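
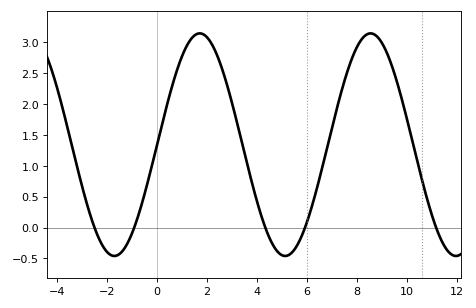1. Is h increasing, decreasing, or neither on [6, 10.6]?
neither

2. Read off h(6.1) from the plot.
0.2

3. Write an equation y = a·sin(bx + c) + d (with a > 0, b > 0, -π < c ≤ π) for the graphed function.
y = 1.8sin(0.92x + 0) + 1.34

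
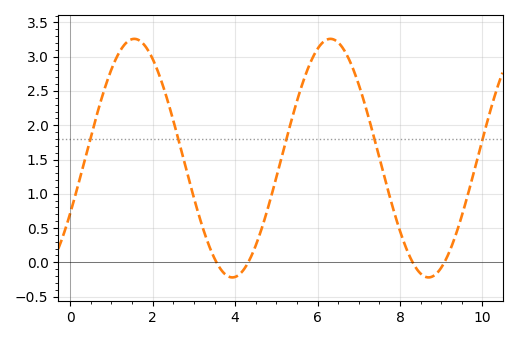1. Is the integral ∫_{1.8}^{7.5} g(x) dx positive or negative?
positive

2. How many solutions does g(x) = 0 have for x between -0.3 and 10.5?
4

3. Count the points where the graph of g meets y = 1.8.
5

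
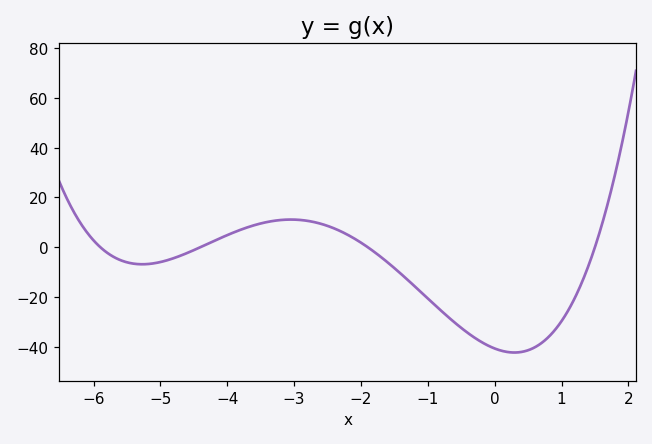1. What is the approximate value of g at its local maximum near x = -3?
11.1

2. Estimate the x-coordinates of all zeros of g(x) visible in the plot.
-5.9, -4.4, -1.9, 1.5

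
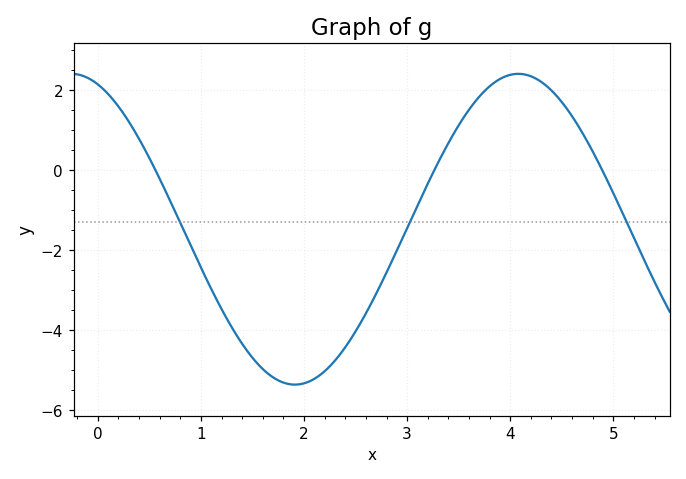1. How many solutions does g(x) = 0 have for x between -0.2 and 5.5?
3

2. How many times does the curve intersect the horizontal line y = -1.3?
3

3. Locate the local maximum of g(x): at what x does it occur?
4.08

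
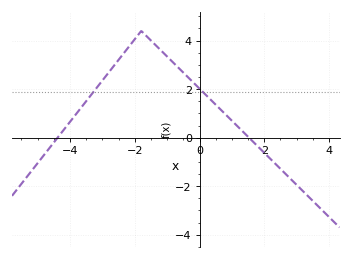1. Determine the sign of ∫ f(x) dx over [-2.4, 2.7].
positive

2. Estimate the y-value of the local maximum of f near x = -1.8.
4.4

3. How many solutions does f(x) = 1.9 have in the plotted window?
2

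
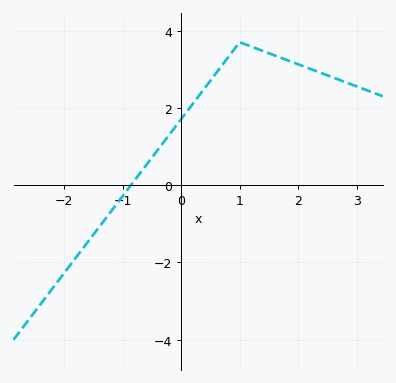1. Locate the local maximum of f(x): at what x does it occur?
1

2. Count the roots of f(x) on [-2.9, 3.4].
1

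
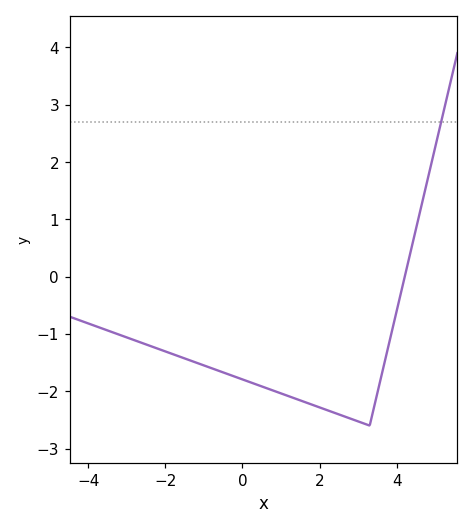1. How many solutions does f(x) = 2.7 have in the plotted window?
1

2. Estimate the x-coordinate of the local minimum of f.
3.2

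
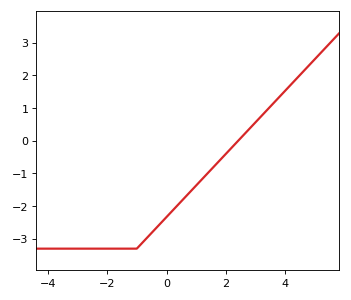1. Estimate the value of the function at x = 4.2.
1.73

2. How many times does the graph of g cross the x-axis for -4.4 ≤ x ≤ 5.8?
1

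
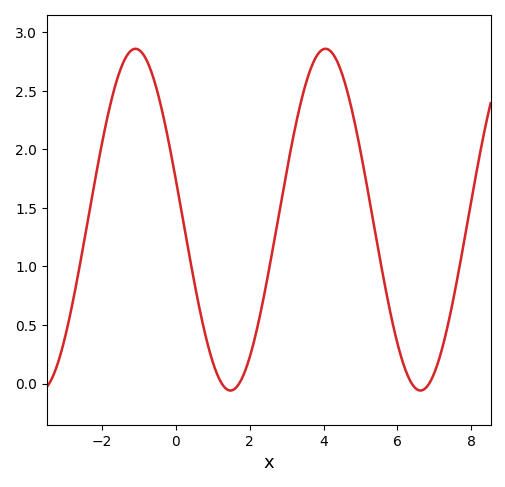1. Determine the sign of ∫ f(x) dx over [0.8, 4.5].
positive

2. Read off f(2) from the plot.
0.227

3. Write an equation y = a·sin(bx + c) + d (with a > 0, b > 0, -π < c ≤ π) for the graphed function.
y = 1.46sin(1.22x + 2.91) + 1.4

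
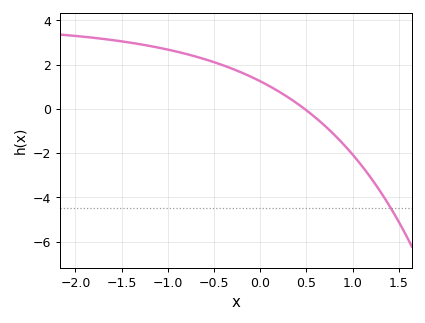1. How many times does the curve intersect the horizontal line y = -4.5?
1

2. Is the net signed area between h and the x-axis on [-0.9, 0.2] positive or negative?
positive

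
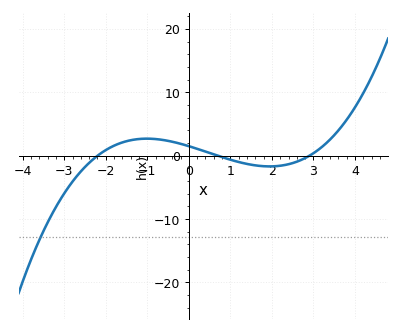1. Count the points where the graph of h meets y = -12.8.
1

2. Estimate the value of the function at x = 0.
2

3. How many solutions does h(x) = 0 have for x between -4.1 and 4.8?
3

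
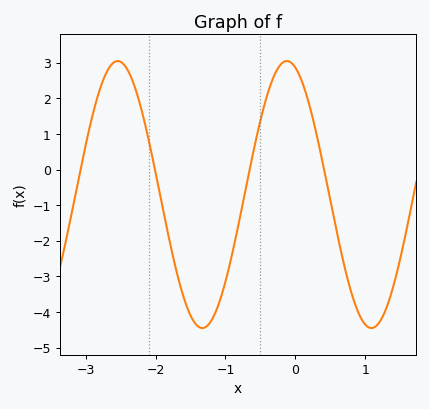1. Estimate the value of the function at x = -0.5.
1.39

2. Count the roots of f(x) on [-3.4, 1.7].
4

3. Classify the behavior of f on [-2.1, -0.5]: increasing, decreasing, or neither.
neither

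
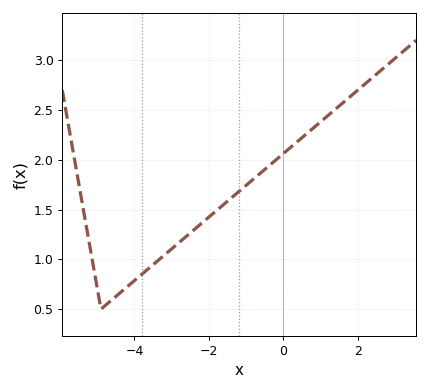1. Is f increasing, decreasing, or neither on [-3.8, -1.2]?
increasing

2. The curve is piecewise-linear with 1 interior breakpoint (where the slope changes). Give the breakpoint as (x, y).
(-4.9, 0.5)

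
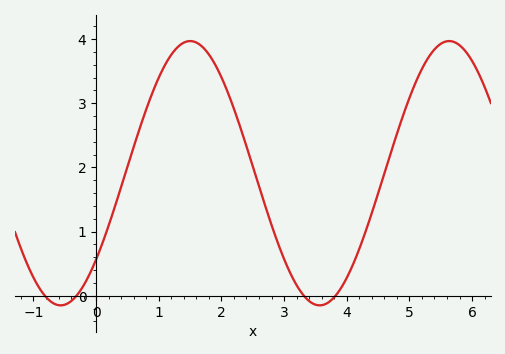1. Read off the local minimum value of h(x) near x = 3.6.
-0.15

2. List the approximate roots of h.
-0.818, -0.313, 3.32, 3.82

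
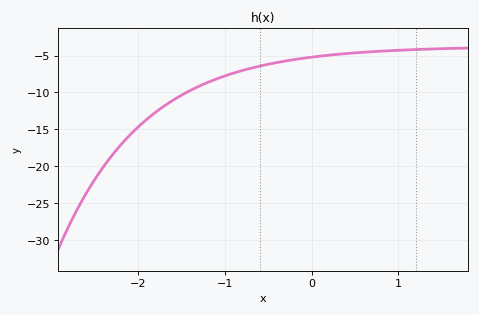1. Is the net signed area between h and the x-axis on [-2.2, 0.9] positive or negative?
negative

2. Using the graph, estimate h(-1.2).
-8.5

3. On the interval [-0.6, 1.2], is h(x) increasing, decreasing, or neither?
increasing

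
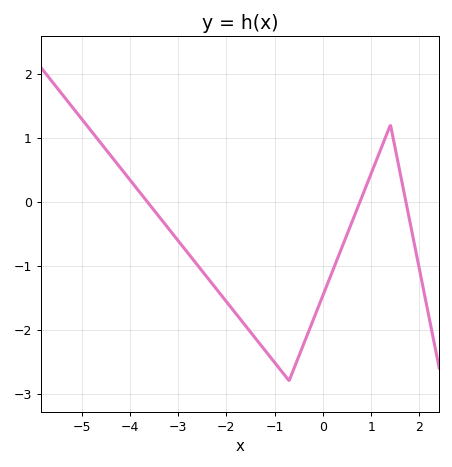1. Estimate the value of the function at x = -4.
0.34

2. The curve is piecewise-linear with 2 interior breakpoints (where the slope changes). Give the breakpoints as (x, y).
(-0.7, -2.8); (1.4, 1.2)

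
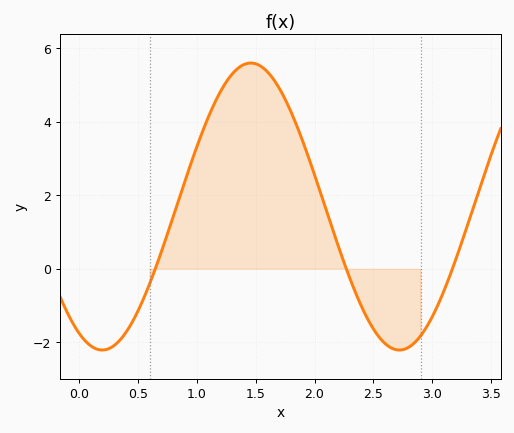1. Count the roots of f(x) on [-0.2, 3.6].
3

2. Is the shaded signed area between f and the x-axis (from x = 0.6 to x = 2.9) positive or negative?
positive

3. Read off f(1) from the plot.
3.4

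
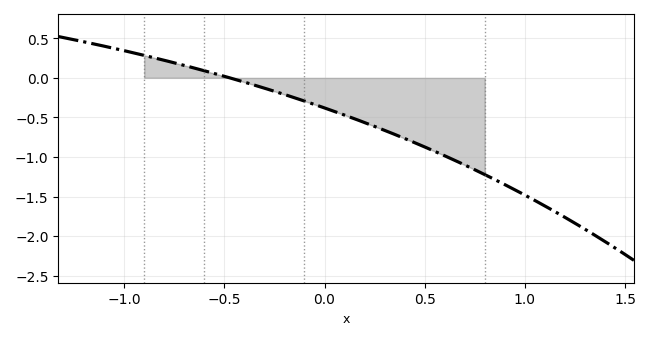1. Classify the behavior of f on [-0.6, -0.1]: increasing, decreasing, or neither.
decreasing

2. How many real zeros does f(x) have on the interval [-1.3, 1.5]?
1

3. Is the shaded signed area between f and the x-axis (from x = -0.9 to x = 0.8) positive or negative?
negative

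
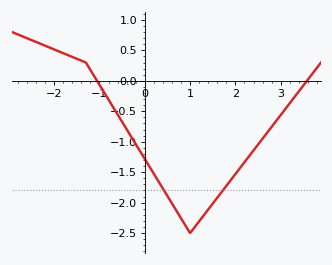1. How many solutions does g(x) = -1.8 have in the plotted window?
2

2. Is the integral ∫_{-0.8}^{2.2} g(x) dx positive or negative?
negative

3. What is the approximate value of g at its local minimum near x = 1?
-2.5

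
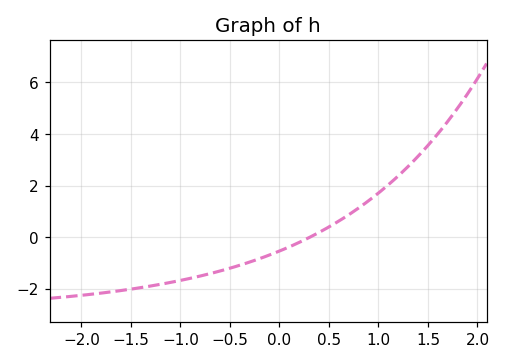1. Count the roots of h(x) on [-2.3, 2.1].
1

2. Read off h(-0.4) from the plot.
-1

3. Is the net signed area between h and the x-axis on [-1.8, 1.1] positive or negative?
negative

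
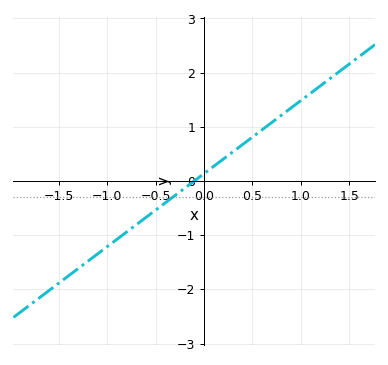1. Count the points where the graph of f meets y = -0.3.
1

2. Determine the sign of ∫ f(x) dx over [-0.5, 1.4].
positive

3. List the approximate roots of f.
-0.1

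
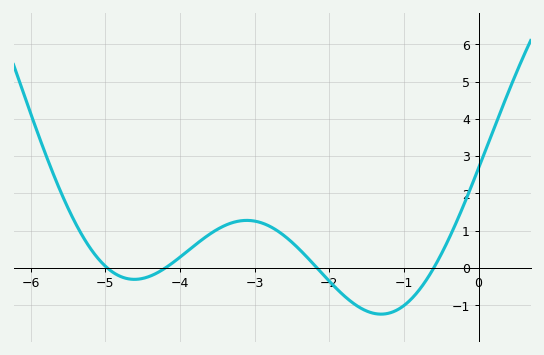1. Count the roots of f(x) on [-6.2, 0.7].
4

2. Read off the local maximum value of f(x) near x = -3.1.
1.27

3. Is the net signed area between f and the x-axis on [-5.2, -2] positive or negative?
positive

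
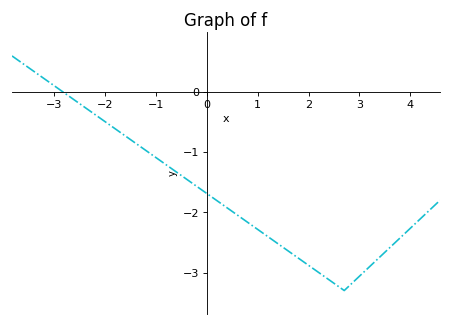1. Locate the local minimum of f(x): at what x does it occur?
2.6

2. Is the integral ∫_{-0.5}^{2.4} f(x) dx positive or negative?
negative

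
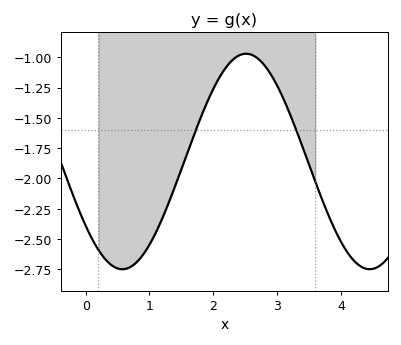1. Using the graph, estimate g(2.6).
-0.979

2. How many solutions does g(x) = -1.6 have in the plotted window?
2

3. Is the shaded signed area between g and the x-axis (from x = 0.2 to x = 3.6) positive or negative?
negative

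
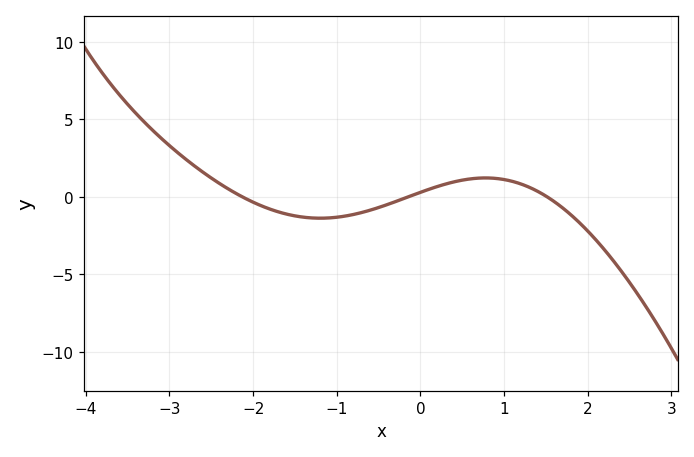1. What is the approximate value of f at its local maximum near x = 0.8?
1.22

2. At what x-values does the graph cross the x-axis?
-2.13, -0.147, 1.52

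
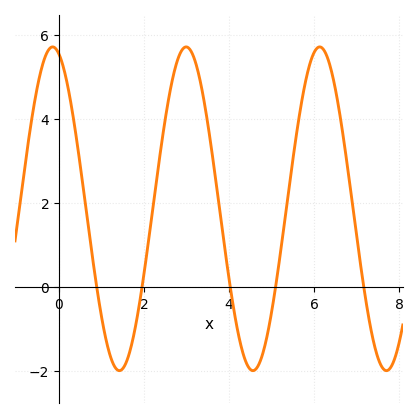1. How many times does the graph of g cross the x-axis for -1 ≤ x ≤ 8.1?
5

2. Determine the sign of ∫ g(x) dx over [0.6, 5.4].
positive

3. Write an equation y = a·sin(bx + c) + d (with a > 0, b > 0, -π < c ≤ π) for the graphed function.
y = 3.85sin(2x + 1.9) + 1.87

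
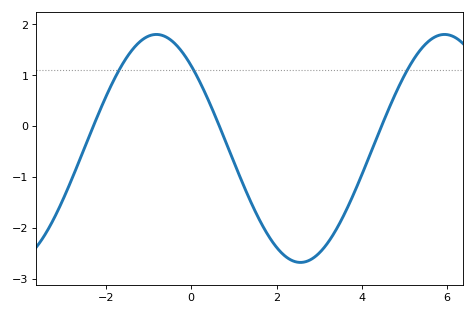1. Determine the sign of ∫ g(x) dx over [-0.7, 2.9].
negative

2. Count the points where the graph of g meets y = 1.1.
3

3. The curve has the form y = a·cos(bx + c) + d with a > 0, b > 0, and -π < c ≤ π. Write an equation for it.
y = 2.24cos(0.93x + 0.76) - 0.44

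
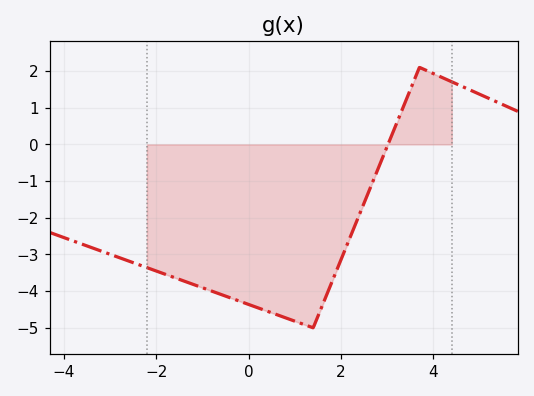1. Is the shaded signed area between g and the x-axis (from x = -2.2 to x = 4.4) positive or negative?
negative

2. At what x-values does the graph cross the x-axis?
3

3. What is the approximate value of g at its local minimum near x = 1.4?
-5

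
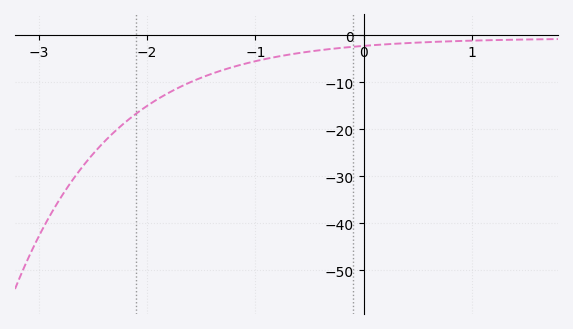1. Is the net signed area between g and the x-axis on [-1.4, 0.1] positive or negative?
negative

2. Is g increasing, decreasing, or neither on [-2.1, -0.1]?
increasing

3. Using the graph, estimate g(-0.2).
-3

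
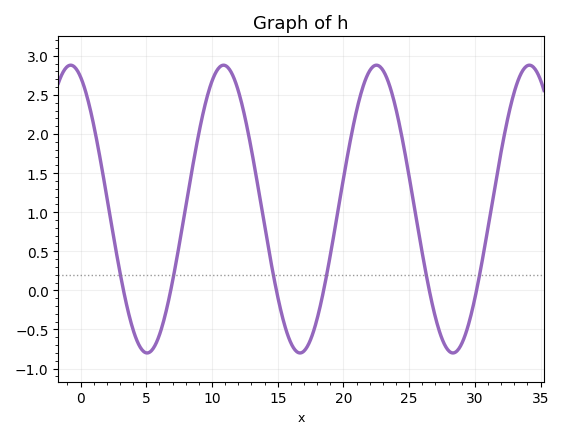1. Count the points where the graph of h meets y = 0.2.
6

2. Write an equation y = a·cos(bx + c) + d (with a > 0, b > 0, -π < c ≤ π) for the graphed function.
y = 1.84cos(0.54x + 0.41) + 1.04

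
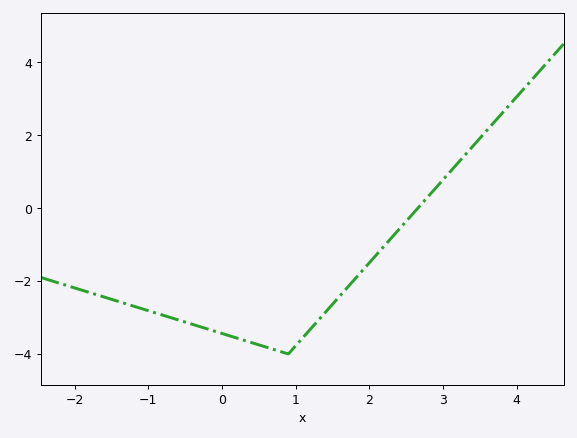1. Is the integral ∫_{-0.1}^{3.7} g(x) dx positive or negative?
negative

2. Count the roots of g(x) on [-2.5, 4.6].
1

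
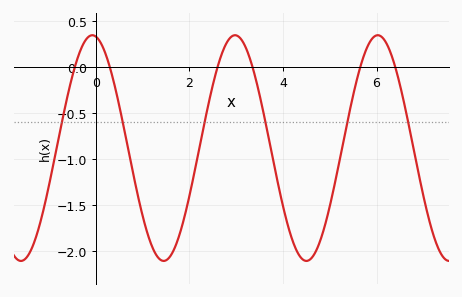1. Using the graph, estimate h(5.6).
-0.095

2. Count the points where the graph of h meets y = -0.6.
6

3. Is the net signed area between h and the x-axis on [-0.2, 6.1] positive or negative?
negative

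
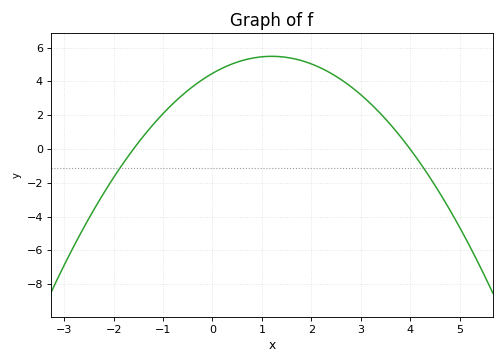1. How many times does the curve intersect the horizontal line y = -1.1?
2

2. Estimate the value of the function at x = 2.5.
4.3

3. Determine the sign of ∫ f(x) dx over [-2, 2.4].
positive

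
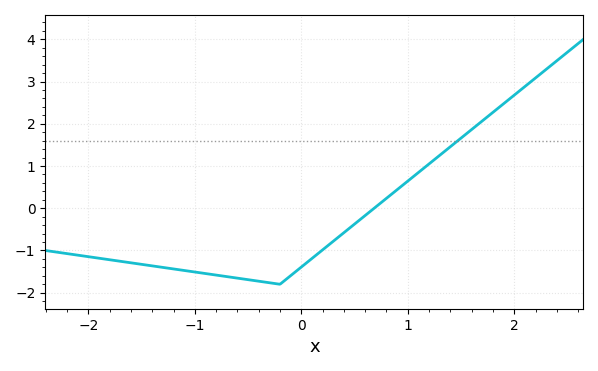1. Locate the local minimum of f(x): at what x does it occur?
-0.2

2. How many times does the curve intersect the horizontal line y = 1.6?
1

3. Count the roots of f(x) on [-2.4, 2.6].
1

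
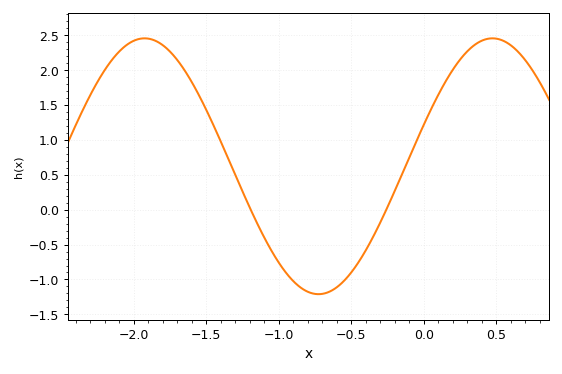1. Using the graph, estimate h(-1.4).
1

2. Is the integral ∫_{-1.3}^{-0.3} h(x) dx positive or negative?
negative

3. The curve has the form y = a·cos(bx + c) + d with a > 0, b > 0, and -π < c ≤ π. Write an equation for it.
y = 1.83cos(2.6x - 1.2) + 0.62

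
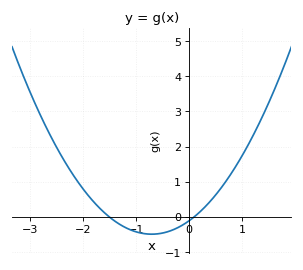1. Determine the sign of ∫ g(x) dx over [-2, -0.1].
negative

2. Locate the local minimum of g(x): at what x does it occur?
-0.7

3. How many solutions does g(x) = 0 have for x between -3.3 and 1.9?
2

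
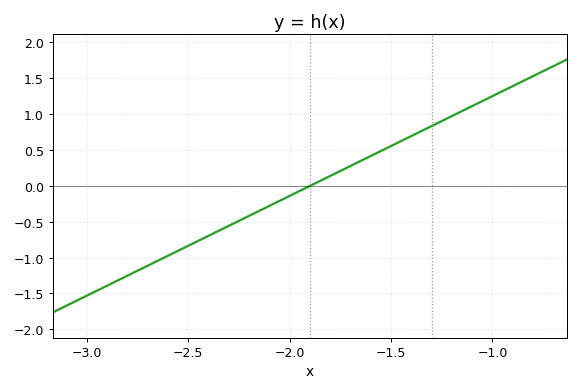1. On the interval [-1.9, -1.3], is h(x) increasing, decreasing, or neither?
increasing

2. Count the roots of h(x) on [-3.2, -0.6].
1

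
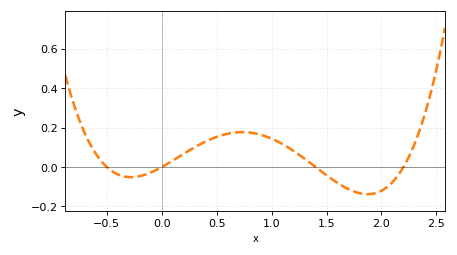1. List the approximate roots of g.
-0.5, 0, 1.4, 2.2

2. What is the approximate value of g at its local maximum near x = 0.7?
0.177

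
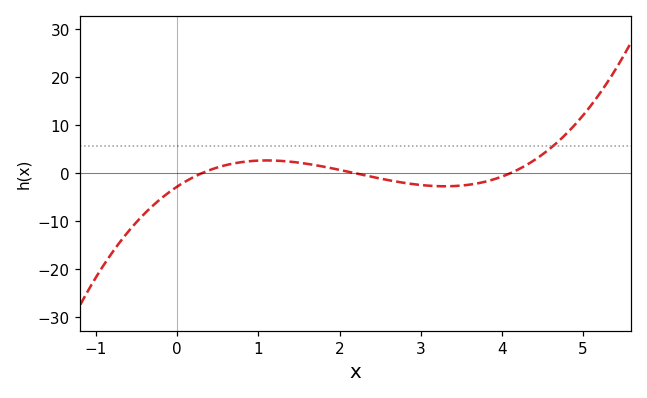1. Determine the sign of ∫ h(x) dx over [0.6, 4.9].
positive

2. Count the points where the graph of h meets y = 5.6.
1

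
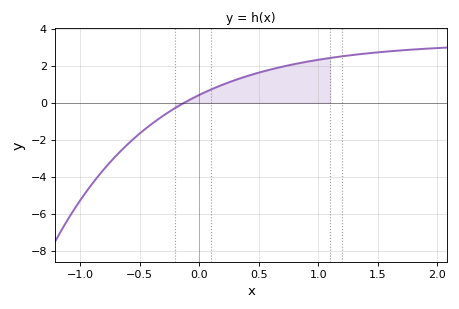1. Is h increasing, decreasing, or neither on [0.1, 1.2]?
increasing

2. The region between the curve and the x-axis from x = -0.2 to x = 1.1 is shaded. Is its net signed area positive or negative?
positive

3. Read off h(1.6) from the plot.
2.78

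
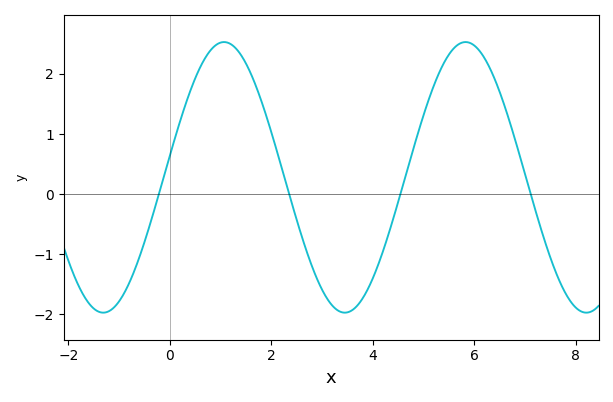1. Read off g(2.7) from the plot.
-0.956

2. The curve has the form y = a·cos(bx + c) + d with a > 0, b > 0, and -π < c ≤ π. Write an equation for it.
y = 2.25cos(1.32x - 1.41) + 0.28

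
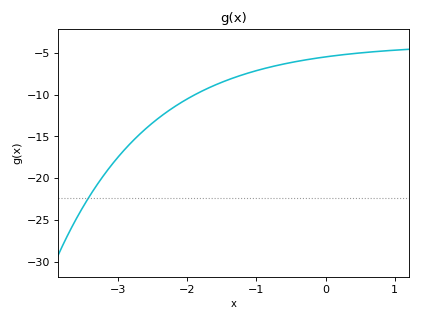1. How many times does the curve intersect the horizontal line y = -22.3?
1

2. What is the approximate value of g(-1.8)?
-9.5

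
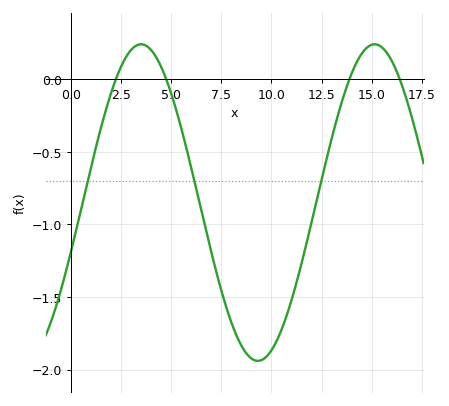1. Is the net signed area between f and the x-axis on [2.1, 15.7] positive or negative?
negative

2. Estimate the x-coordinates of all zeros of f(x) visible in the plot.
2.25, 4.76, 13.9, 16.4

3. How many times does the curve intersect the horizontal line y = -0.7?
3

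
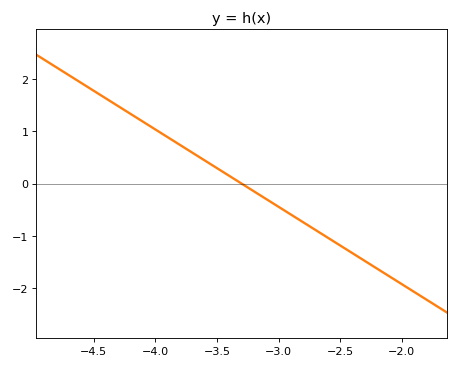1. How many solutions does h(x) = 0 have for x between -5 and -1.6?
1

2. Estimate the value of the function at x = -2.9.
-0.592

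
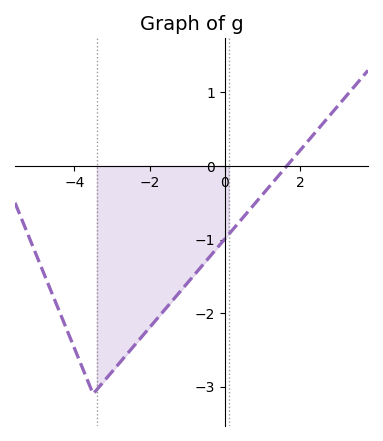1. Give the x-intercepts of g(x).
1.6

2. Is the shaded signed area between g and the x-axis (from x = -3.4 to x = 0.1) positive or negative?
negative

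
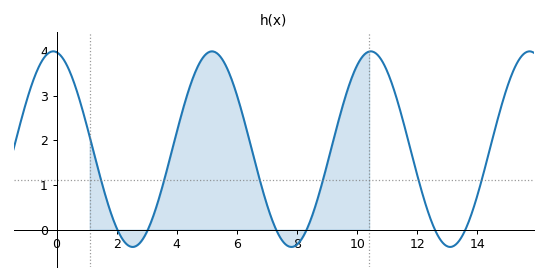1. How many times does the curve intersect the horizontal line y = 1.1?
6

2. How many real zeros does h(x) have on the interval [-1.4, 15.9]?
6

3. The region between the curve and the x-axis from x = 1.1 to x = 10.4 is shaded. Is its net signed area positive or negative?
positive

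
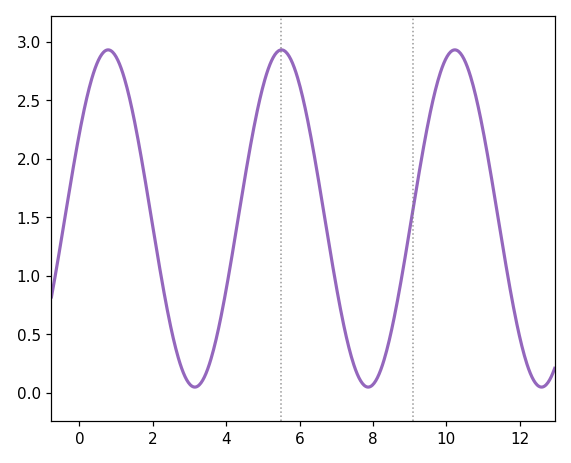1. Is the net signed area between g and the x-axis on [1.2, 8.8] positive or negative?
positive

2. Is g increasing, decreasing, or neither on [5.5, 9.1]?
neither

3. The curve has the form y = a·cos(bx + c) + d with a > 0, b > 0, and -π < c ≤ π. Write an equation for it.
y = 1.44cos(1.33x - 1.04) + 1.49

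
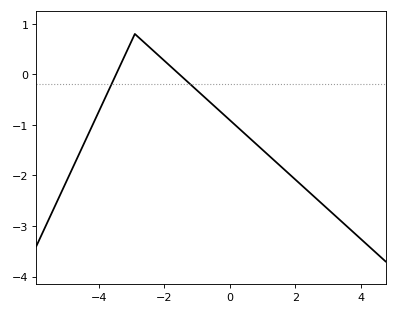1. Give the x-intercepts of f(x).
-3.47, -1.54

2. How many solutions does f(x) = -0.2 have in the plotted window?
2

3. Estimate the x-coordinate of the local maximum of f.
-2.9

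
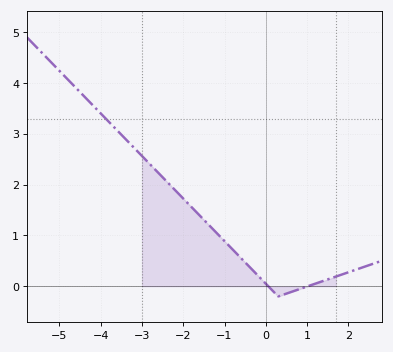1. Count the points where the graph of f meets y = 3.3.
1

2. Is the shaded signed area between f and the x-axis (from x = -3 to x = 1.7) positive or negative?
positive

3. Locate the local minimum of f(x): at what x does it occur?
0.3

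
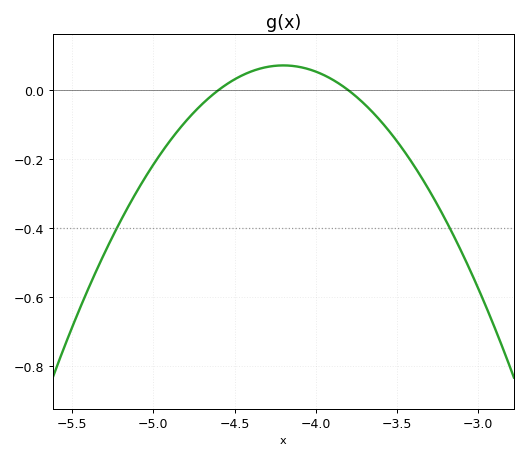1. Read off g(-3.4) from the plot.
-0.216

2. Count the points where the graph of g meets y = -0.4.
2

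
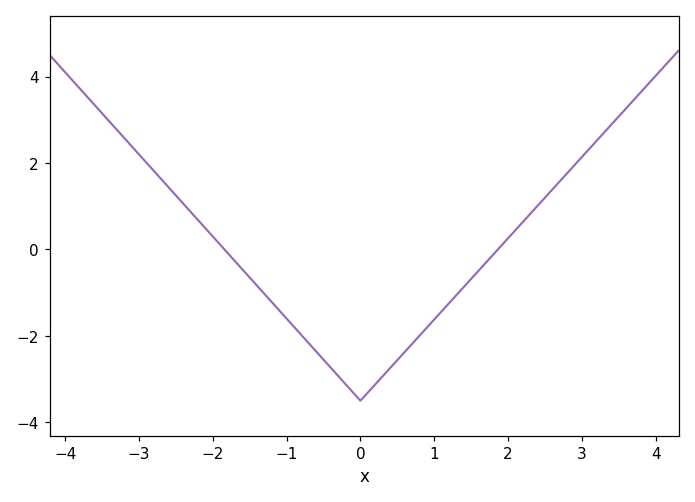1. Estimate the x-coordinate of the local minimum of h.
-0.002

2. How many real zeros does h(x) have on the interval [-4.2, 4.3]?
2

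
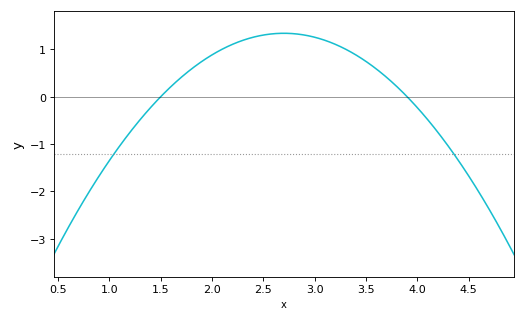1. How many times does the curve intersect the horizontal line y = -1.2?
2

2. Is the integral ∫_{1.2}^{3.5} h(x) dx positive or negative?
positive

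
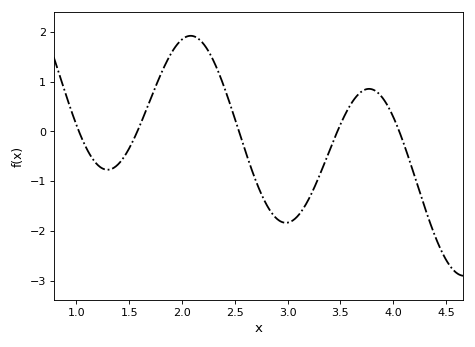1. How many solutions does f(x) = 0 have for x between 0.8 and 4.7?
5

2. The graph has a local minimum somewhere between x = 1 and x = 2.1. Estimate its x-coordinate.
1.3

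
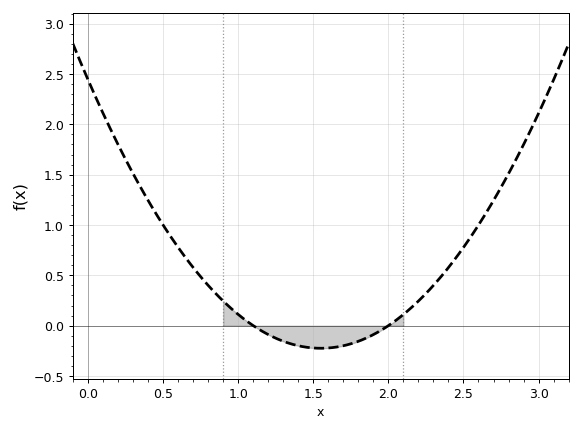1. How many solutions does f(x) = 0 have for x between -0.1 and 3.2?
2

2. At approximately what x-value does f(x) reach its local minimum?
1.55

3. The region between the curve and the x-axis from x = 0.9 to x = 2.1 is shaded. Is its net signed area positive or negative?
negative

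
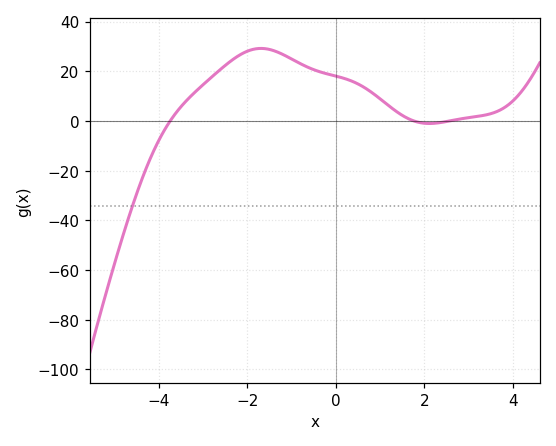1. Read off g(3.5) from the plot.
2.91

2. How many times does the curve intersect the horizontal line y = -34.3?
1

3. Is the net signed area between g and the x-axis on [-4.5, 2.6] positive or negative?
positive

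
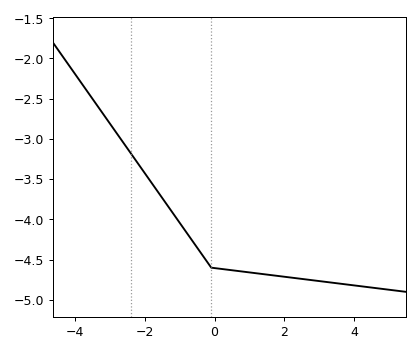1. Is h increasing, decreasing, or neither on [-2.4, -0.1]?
decreasing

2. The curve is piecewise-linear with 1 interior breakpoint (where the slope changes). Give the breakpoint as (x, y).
(-0.1, -4.6)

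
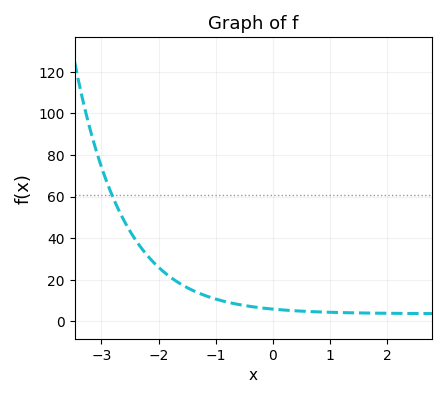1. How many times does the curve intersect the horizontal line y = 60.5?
1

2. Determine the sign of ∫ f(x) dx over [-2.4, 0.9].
positive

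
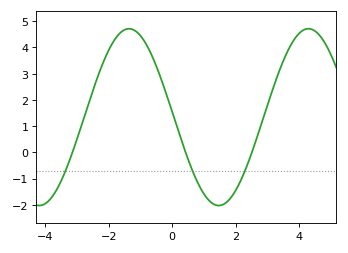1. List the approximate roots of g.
-3.2, 0.4, 2.6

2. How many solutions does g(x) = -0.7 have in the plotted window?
3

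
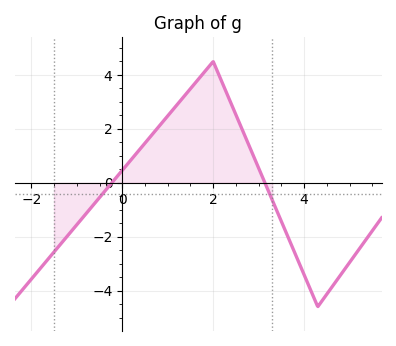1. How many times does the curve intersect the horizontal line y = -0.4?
2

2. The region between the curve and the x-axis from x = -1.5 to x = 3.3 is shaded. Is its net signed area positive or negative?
positive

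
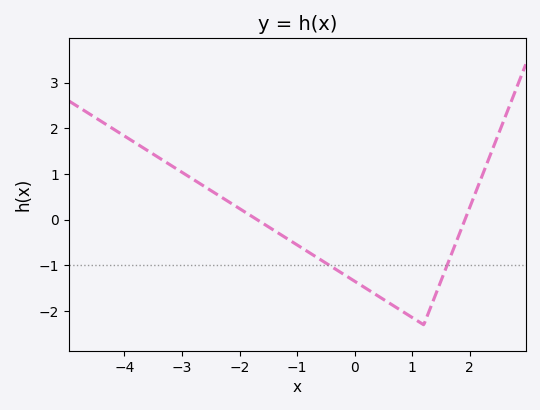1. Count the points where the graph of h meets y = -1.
2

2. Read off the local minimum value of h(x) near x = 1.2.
-2.3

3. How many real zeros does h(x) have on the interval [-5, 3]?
2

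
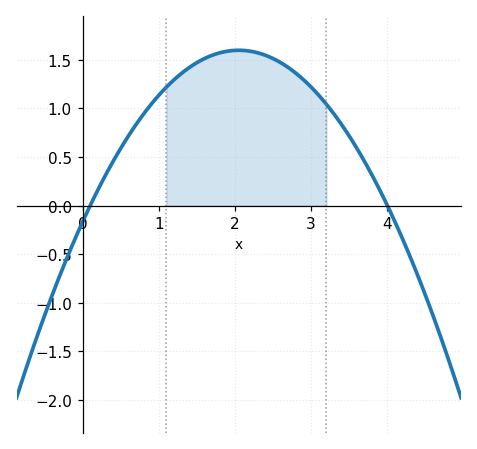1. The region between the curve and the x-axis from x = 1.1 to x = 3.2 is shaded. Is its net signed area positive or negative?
positive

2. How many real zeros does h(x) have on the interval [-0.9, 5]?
2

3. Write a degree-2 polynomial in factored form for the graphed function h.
y = -0.42(x - 0.1)(x - 4)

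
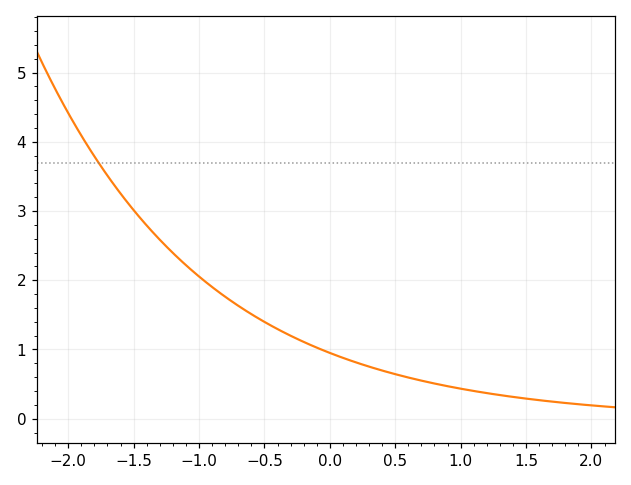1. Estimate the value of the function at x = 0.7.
0.5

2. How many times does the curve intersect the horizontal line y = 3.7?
1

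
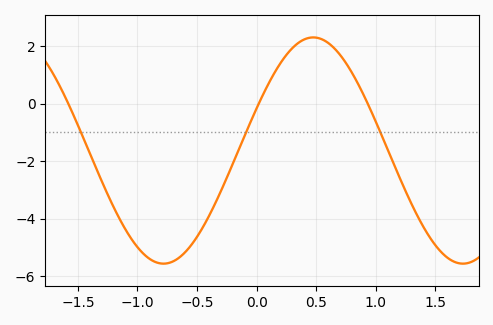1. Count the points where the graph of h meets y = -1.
3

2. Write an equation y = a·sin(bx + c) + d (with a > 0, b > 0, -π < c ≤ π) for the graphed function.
y = 3.93sin(2.5x + 0.382) - 1.63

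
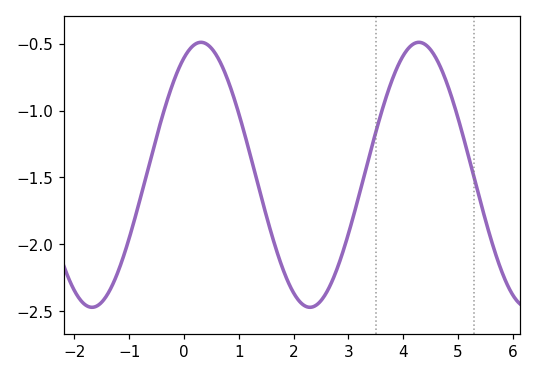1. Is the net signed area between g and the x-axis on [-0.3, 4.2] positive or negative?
negative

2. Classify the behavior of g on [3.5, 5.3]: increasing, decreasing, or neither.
neither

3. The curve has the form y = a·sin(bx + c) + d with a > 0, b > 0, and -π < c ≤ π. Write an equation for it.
y = 0.99sin(1.6x + 1.1) - 1.48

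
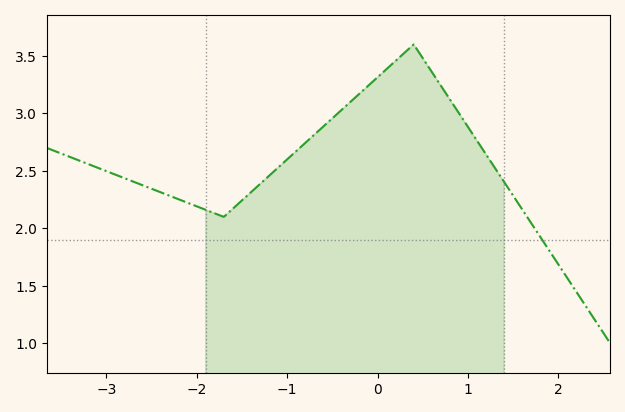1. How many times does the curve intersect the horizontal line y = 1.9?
1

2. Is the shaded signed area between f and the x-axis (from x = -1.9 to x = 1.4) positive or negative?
positive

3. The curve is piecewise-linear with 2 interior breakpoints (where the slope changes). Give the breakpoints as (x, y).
(-1.7, 2.1); (0.4, 3.6)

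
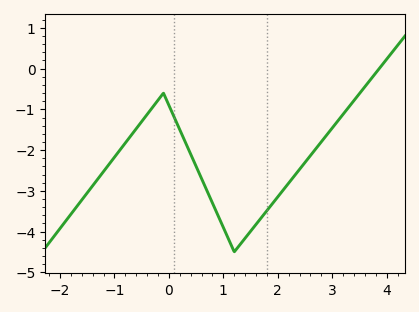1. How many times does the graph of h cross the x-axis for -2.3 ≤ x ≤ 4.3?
1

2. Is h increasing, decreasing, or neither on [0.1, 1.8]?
neither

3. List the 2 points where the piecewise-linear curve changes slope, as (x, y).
(-0.1, -0.6); (1.2, -4.5)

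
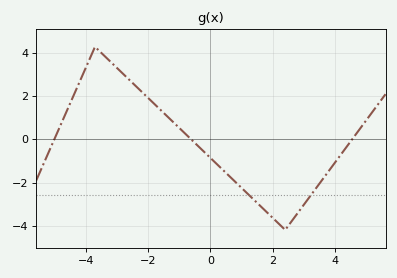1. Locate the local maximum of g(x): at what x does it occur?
-3.7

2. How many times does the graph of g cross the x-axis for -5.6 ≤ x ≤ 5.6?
3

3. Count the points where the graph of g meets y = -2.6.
2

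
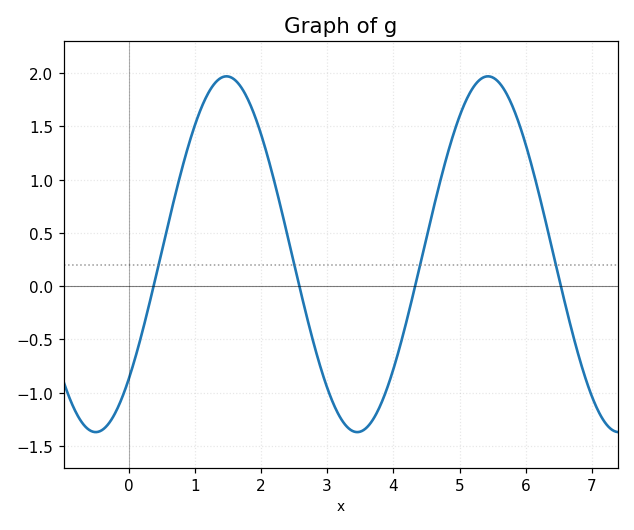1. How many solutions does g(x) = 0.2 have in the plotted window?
4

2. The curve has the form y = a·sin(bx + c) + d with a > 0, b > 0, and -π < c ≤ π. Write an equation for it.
y = 1.67sin(1.59x - 0.78) + 0.3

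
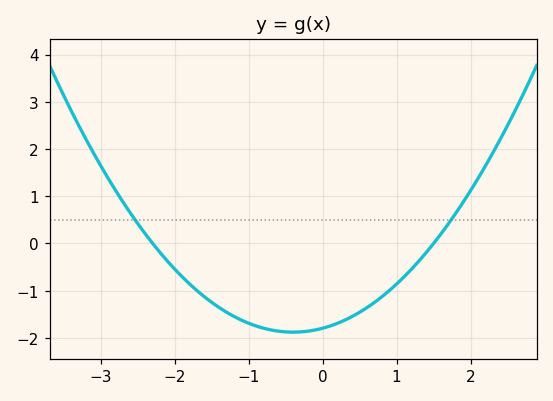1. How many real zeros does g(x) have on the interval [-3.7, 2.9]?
2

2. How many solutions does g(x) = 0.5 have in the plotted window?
2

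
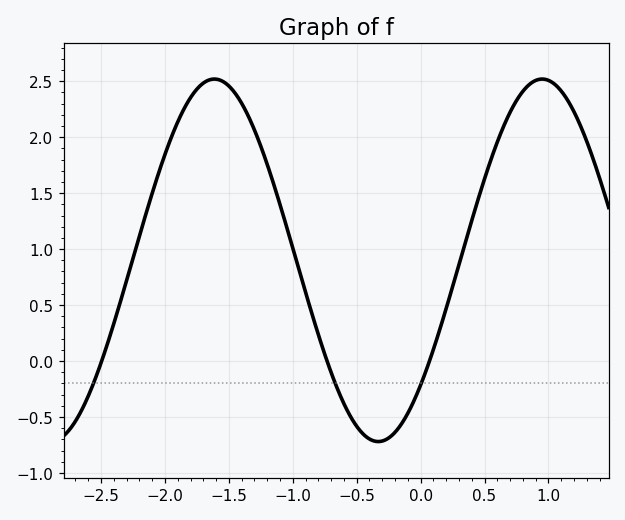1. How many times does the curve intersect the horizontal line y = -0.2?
3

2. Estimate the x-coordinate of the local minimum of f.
-0.3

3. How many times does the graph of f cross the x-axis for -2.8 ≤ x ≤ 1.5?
3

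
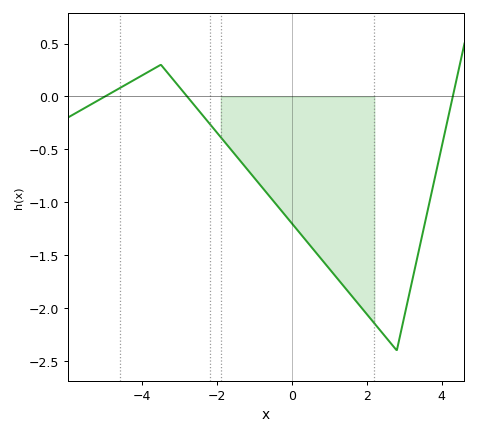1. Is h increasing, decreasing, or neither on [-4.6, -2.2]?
neither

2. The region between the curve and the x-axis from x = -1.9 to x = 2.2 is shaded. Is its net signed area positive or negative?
negative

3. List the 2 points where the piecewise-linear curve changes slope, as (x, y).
(-3.5, 0.3); (2.8, -2.4)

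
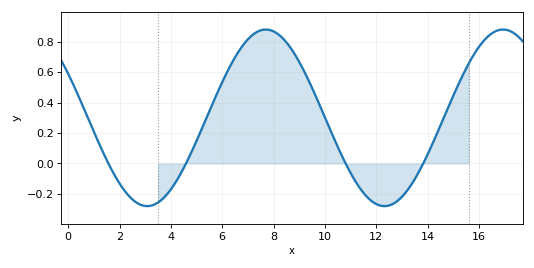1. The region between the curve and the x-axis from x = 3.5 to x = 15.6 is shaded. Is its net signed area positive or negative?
positive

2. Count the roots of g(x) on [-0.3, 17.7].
4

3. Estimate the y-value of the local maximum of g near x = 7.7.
0.88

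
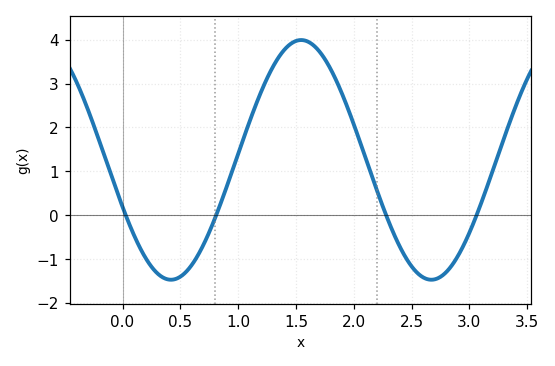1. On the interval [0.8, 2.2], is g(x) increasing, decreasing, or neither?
neither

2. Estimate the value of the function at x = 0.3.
-1.3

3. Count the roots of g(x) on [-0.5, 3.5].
4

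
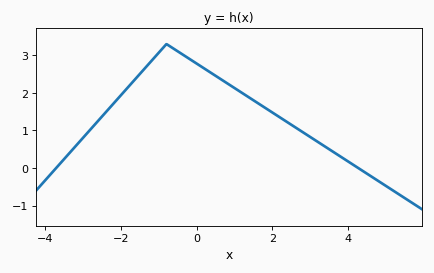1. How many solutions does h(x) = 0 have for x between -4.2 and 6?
2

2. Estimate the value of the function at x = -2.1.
1.8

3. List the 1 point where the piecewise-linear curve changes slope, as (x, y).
(-0.8, 3.3)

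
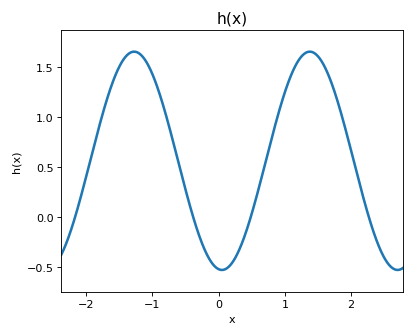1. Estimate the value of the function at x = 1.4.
1.65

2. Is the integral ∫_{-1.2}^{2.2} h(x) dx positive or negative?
positive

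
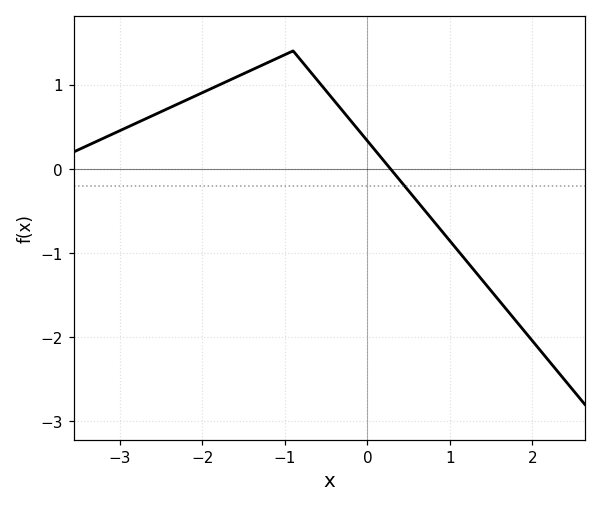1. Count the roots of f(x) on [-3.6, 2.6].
1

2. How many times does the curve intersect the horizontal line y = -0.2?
1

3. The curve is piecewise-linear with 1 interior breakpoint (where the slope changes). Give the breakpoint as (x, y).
(-0.9, 1.4)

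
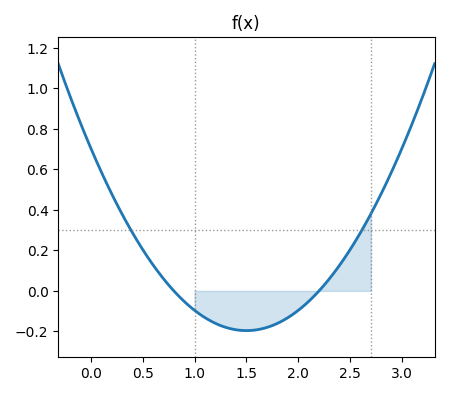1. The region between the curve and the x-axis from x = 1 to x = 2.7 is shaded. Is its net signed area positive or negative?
negative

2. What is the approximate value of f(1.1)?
-0.132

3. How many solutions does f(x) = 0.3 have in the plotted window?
2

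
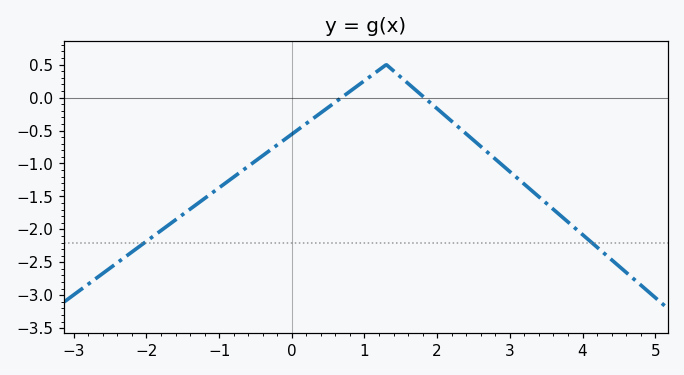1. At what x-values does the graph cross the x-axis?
0.684, 1.82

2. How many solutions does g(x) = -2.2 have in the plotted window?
2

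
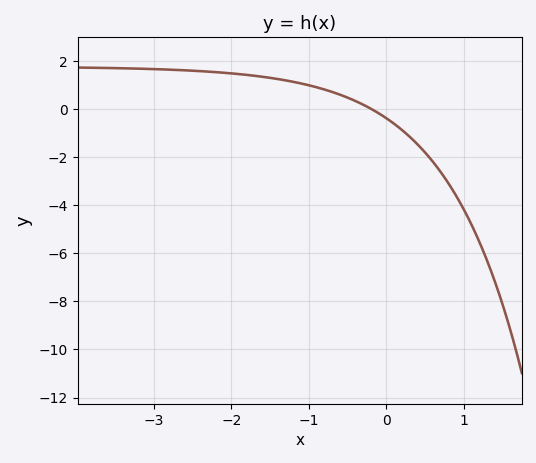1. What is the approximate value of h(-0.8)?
0.8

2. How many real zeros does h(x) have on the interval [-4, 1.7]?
1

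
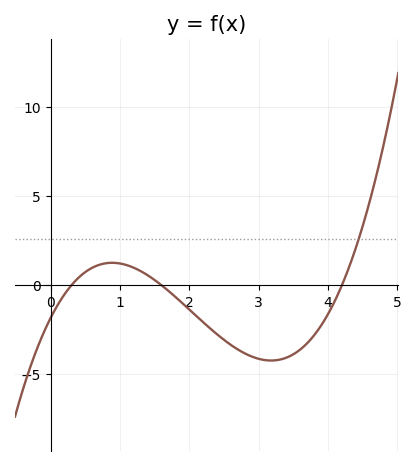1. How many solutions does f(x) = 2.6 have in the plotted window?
1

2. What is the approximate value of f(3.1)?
-4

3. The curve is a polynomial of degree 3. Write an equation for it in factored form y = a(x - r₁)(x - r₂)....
y = 0.91(x - 0.3)(x - 1.6)(x - 4.2)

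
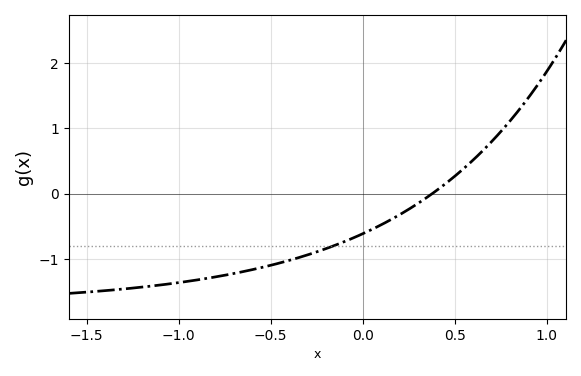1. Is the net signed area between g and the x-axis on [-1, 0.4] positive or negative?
negative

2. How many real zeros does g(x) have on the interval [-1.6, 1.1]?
1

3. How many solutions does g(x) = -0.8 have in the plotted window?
1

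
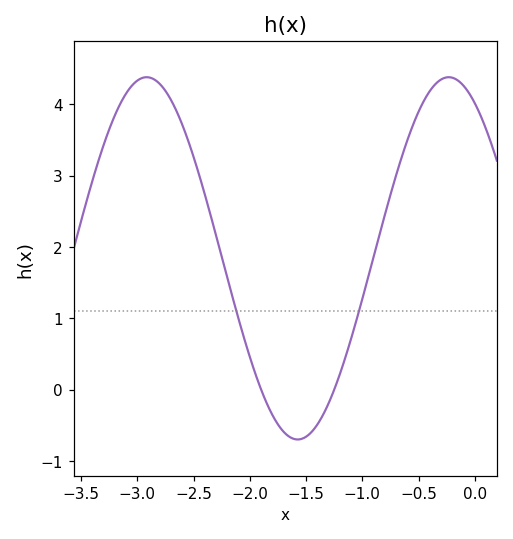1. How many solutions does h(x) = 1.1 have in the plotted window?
2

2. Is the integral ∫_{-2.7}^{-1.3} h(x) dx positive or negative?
positive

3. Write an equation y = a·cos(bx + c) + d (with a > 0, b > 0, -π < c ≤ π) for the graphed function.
y = 2.54cos(2.3x + 0.54) + 1.84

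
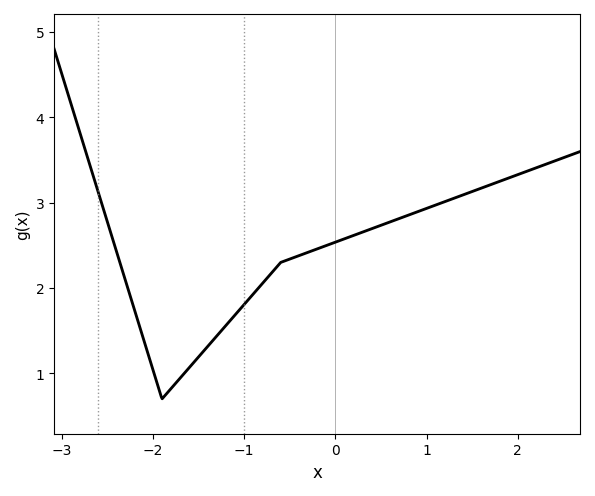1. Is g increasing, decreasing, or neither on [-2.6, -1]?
neither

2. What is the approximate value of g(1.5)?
3.1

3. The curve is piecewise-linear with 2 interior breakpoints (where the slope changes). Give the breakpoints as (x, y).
(-1.9, 0.7); (-0.6, 2.3)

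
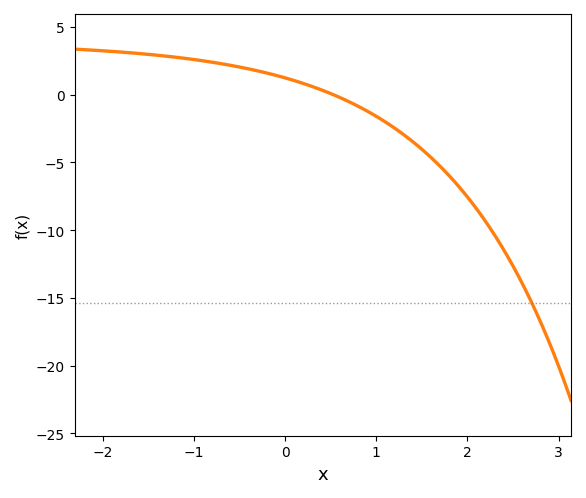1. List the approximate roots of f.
0.5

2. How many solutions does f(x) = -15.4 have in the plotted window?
1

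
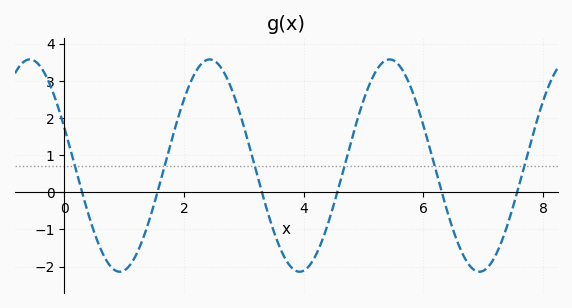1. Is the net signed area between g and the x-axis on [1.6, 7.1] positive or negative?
positive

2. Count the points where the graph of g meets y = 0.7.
6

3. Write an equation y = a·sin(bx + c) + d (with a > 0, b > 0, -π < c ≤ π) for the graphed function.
y = 2.86sin(2.09x + 2.78) + 0.72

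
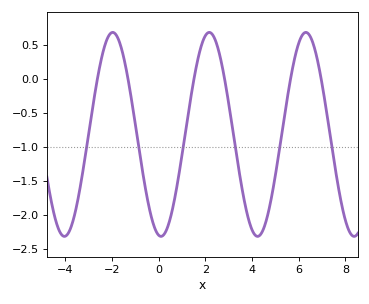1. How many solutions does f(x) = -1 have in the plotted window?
6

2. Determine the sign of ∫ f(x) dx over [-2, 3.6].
negative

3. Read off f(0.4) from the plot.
-2.15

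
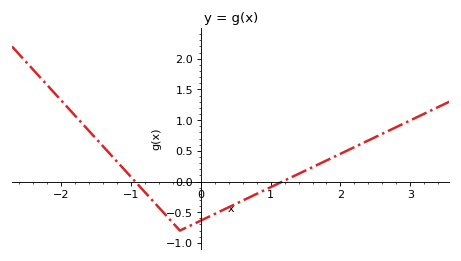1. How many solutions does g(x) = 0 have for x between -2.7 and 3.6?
2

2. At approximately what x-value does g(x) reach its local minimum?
-0.299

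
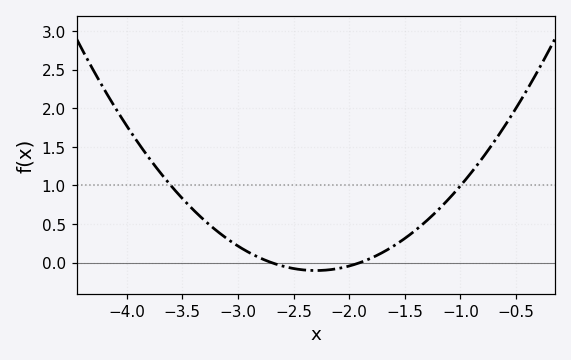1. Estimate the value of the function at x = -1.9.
0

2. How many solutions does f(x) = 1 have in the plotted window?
2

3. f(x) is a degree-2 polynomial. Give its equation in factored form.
y = 0.65(x + 2.7)(x + 1.9)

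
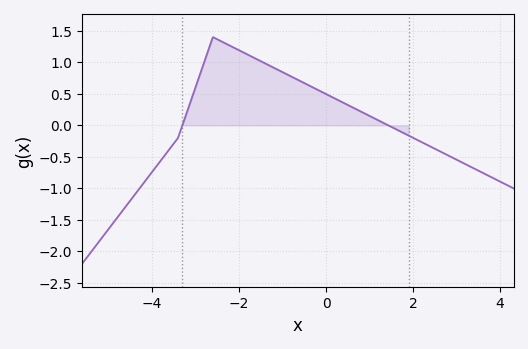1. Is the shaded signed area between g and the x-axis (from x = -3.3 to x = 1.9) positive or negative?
positive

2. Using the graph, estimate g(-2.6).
1.4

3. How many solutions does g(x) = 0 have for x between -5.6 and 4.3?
2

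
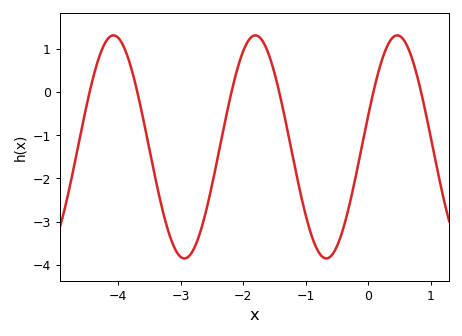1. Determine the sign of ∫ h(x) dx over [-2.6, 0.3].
negative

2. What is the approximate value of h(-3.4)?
-2.02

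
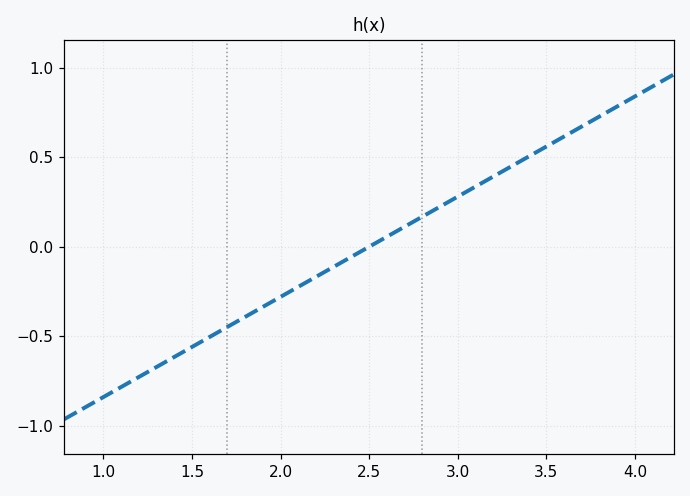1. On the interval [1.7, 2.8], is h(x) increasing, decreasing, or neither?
increasing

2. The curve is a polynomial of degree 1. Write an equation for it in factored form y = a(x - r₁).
y = 0.56(x - 2.5)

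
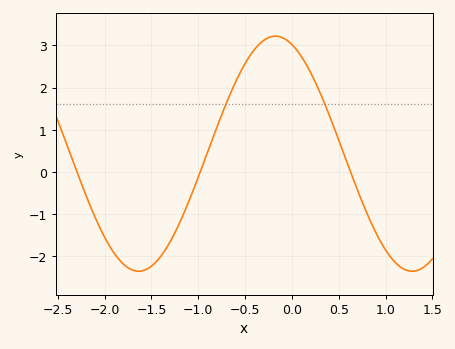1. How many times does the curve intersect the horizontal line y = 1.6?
2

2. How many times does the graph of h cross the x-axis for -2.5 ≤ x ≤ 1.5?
3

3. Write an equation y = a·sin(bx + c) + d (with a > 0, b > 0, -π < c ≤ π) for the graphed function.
y = 2.79sin(2.15x + 1.95) + 0.43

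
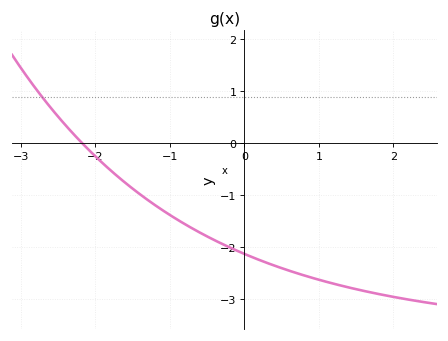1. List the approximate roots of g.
-2.2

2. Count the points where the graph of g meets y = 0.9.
1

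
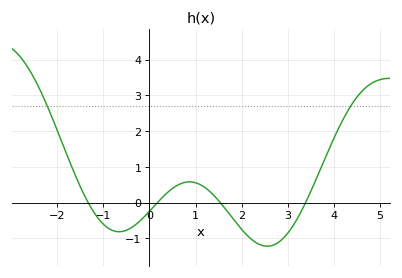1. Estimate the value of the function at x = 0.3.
0.2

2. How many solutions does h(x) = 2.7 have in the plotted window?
2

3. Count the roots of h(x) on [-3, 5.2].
4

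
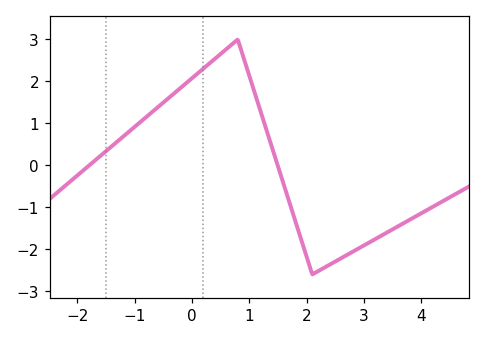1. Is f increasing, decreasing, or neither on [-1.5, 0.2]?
increasing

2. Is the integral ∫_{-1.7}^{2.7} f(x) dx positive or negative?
positive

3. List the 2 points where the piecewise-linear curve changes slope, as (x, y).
(0.8, 3); (2.1, -2.6)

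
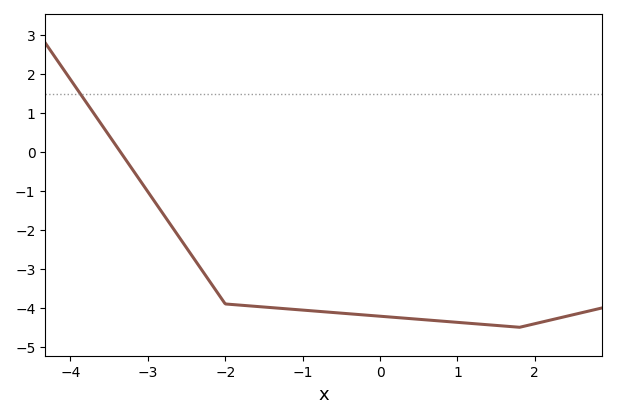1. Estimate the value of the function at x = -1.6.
-3.96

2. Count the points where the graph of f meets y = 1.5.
1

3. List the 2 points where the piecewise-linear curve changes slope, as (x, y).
(-2, -3.9); (1.8, -4.5)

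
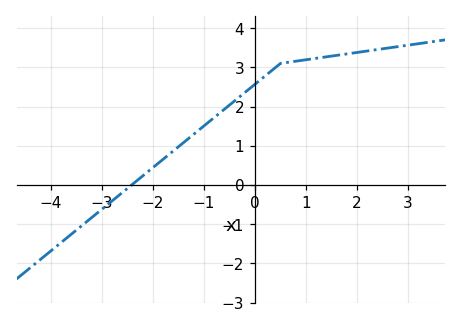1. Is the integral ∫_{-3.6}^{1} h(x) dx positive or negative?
positive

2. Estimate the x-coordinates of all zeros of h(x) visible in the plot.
-2.4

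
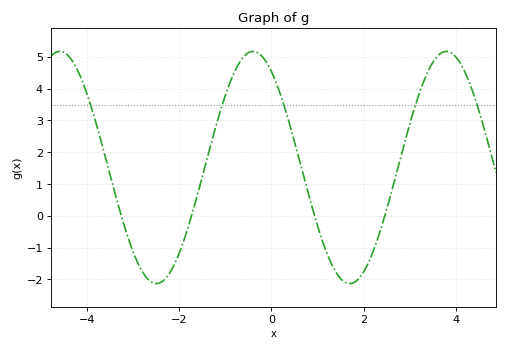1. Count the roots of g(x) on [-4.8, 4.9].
4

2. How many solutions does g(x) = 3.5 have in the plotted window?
5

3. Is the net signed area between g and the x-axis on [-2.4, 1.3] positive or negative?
positive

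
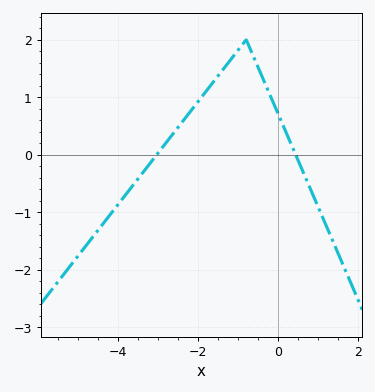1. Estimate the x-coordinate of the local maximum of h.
-0.8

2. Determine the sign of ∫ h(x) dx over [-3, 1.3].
positive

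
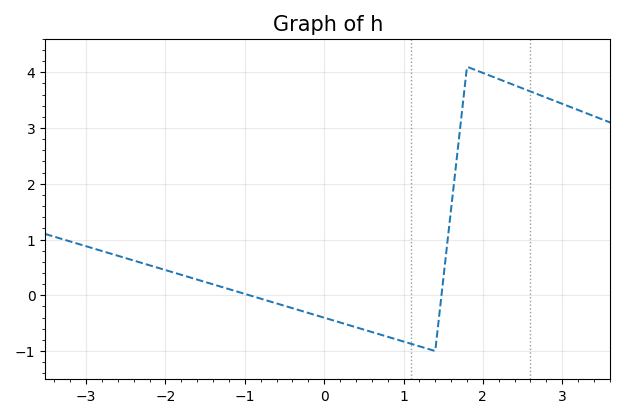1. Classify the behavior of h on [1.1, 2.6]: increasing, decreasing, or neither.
neither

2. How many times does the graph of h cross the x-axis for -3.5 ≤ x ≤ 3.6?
2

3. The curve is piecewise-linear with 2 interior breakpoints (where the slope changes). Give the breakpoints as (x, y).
(1.4, -1); (1.8, 4.1)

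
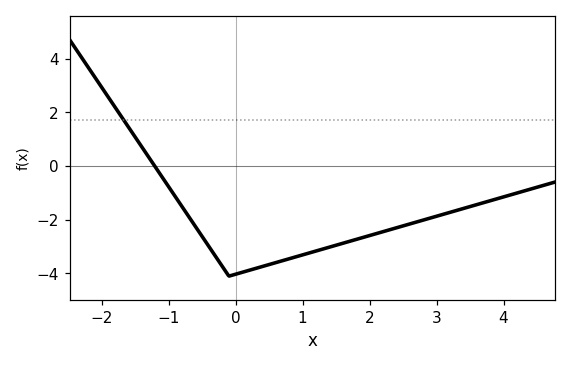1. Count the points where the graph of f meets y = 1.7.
1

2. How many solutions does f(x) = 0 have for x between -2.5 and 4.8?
1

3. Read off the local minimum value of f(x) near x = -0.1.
-4.1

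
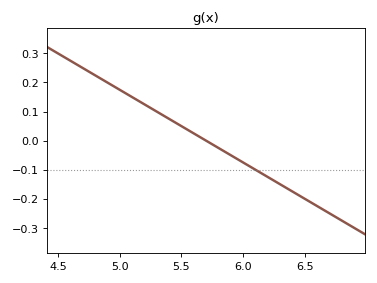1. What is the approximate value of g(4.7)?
0.25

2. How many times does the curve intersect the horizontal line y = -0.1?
1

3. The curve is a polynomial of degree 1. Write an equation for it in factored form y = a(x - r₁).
y = -0.25(x - 5.7)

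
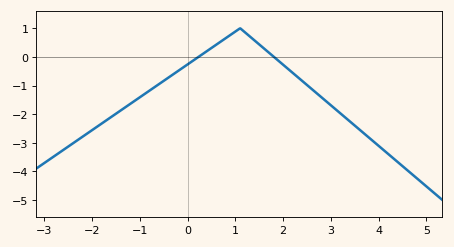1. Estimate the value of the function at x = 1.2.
0.9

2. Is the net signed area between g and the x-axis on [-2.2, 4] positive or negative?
negative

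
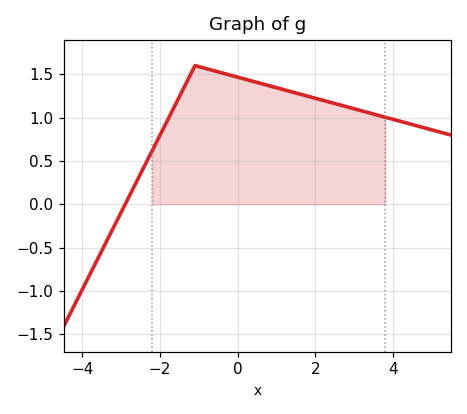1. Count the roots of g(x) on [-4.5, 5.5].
1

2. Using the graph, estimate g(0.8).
1.35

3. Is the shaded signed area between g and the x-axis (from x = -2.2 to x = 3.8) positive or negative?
positive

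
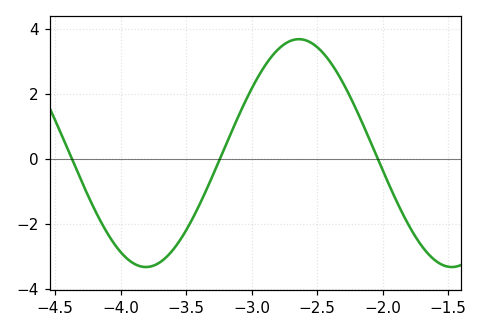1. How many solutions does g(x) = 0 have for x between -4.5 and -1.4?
3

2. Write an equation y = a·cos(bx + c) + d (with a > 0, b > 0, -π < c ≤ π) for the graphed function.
y = 3.51cos(2.7x + 0.82) + 0.18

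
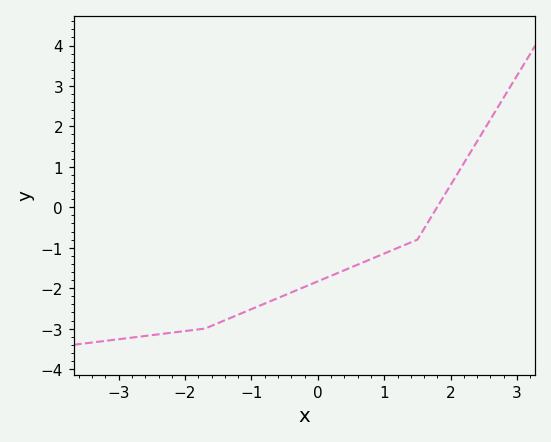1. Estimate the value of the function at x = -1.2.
-2.66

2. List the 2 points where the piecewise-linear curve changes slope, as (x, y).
(-1.7, -3); (1.5, -0.8)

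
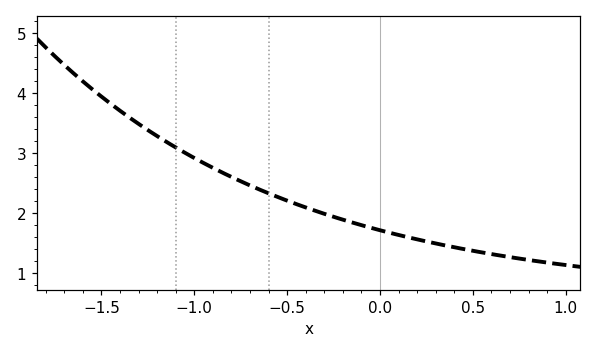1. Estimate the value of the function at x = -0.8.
2.6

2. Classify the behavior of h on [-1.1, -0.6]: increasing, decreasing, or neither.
decreasing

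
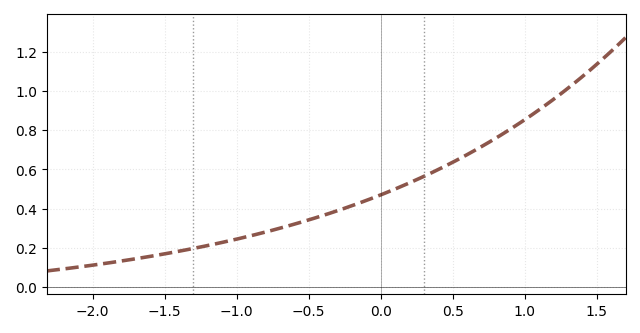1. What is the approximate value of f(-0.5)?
0.342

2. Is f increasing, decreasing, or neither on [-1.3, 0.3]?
increasing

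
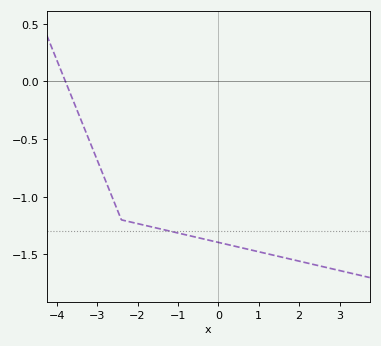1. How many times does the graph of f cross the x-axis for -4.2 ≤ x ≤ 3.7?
1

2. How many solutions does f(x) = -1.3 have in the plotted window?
1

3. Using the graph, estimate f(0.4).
-1.43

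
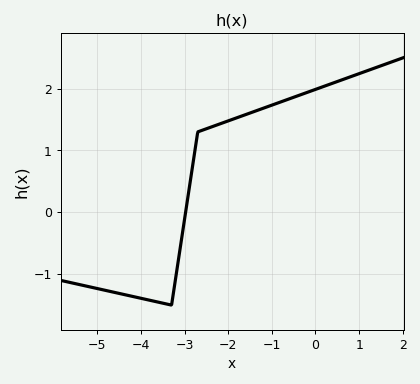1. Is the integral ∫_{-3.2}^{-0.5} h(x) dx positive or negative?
positive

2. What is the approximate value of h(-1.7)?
1.55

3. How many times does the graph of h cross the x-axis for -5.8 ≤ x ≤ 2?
1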